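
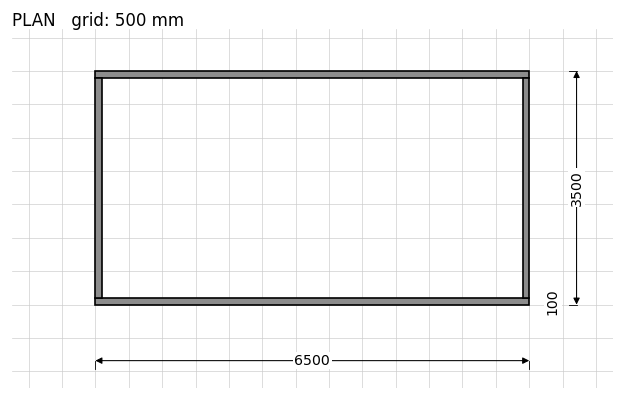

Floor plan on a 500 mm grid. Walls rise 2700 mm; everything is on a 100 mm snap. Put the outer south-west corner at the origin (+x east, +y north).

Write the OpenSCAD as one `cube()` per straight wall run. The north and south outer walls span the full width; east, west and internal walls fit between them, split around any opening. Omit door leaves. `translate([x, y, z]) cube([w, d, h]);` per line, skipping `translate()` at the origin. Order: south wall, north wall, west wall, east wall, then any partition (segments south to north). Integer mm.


cube([6500, 100, 2700]);
translate([0, 3400, 0]) cube([6500, 100, 2700]);
translate([0, 100, 0]) cube([100, 3300, 2700]);
translate([6400, 100, 0]) cube([100, 3300, 2700]);


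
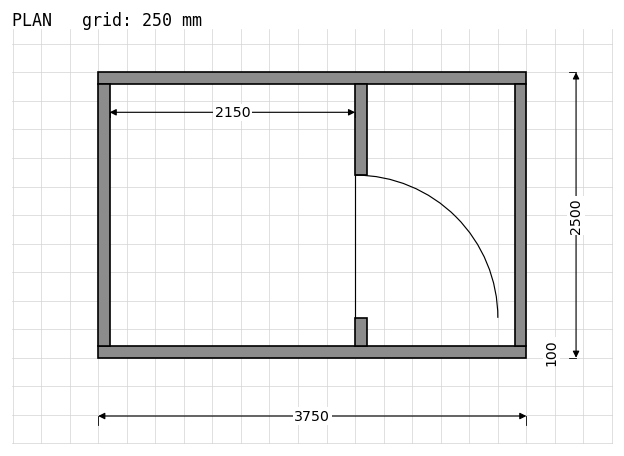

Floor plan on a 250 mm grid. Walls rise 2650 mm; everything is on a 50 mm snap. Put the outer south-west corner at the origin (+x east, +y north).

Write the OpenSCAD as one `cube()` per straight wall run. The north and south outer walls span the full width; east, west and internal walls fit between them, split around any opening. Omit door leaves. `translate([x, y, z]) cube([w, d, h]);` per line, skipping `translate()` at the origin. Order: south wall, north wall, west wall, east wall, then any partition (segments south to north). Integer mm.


cube([3750, 100, 2650]);
translate([0, 2400, 0]) cube([3750, 100, 2650]);
translate([0, 100, 0]) cube([100, 2300, 2650]);
translate([3650, 100, 0]) cube([100, 2300, 2650]);
translate([2250, 100, 0]) cube([100, 250, 2650]);
translate([2250, 1600, 0]) cube([100, 800, 2650]);


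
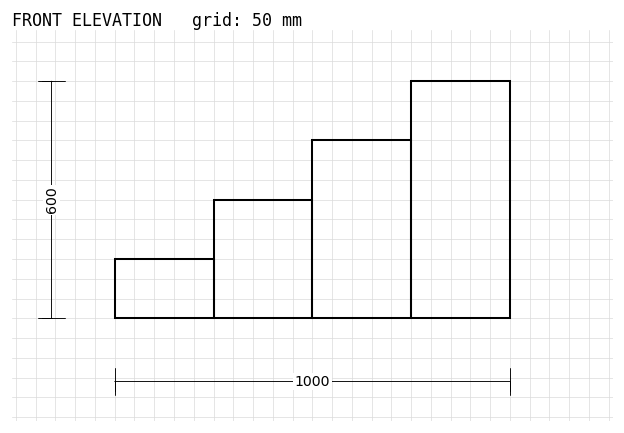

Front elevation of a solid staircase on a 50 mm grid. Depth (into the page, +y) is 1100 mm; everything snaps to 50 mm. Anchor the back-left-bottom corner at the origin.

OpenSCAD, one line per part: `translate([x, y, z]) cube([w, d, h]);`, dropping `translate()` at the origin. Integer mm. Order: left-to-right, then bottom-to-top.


cube([250, 1100, 150]);
translate([250, 0, 0]) cube([250, 1100, 300]);
translate([500, 0, 0]) cube([250, 1100, 450]);
translate([750, 0, 0]) cube([250, 1100, 600]);


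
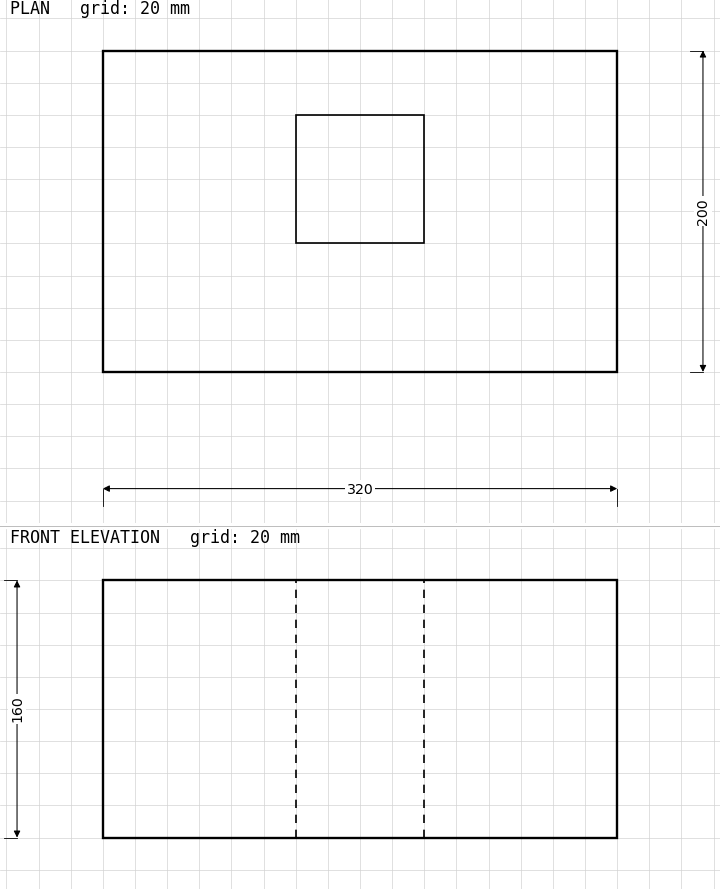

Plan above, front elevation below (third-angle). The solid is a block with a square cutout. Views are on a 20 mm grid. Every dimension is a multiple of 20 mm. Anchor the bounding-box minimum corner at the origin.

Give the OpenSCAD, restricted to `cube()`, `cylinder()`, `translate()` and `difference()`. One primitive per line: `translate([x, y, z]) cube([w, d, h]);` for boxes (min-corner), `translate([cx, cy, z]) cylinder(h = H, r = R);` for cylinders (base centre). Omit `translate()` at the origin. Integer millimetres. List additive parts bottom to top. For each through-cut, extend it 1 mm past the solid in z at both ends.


difference() {
  cube([320, 200, 160]);
  translate([120, 80, -1]) cube([80, 80, 162]);
}


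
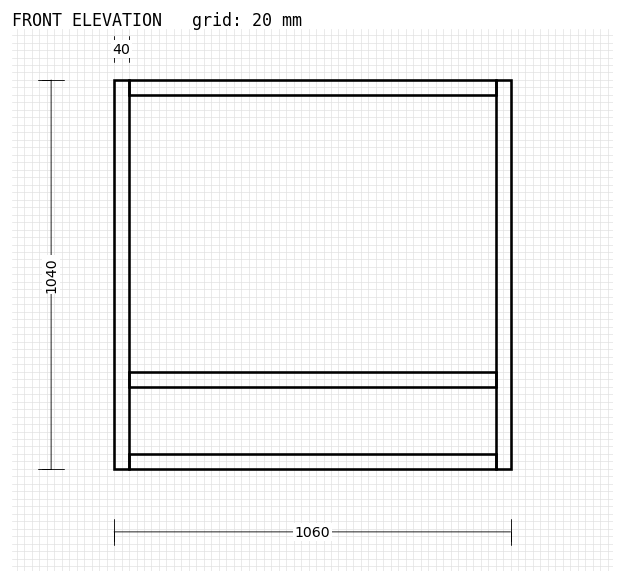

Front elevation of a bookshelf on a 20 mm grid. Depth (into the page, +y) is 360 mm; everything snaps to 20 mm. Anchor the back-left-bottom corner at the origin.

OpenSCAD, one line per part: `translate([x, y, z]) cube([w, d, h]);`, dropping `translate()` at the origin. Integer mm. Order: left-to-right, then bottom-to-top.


cube([40, 360, 1040]);
translate([40, 0, 0]) cube([980, 360, 40]);
translate([40, 0, 220]) cube([980, 360, 40]);
translate([40, 0, 1000]) cube([980, 360, 40]);
translate([1020, 0, 0]) cube([40, 360, 1040]);


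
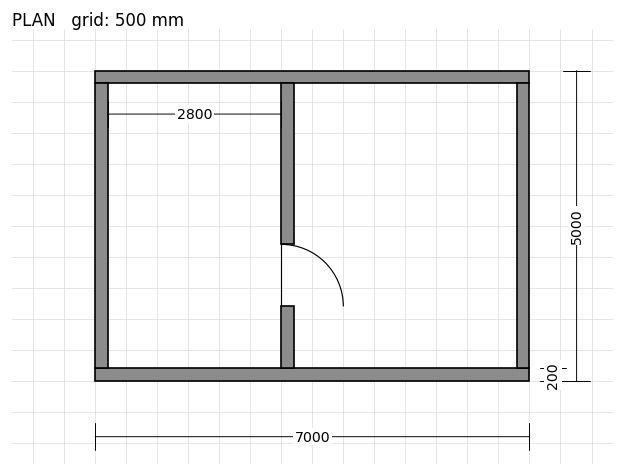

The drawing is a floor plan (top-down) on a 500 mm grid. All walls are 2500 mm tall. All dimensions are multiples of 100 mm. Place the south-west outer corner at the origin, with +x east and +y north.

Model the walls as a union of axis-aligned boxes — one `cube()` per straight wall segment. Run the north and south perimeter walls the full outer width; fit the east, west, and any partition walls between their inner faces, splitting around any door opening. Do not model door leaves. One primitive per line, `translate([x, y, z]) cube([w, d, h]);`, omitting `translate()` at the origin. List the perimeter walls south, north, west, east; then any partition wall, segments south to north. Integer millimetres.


cube([7000, 200, 2500]);
translate([0, 4800, 0]) cube([7000, 200, 2500]);
translate([0, 200, 0]) cube([200, 4600, 2500]);
translate([6800, 200, 0]) cube([200, 4600, 2500]);
translate([3000, 200, 0]) cube([200, 1000, 2500]);
translate([3000, 2200, 0]) cube([200, 2600, 2500]);


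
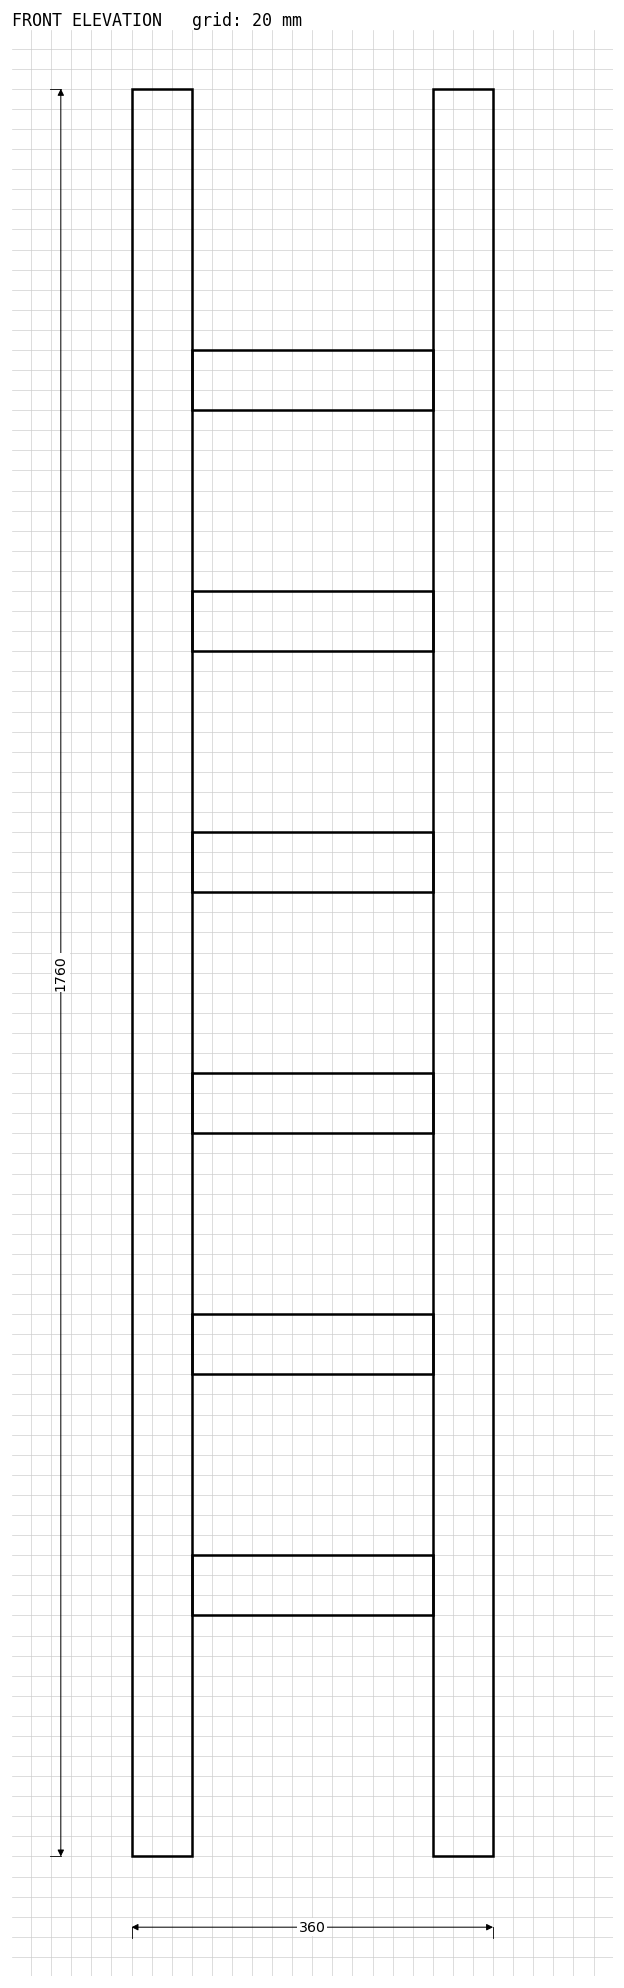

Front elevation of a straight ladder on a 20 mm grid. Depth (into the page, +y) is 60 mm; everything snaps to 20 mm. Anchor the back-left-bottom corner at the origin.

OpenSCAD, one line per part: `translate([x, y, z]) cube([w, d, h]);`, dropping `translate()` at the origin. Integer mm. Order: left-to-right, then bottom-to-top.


cube([60, 60, 1760]);
translate([60, 0, 240]) cube([240, 60, 60]);
translate([60, 0, 480]) cube([240, 60, 60]);
translate([60, 0, 720]) cube([240, 60, 60]);
translate([60, 0, 960]) cube([240, 60, 60]);
translate([60, 0, 1200]) cube([240, 60, 60]);
translate([60, 0, 1440]) cube([240, 60, 60]);
translate([300, 0, 0]) cube([60, 60, 1760]);


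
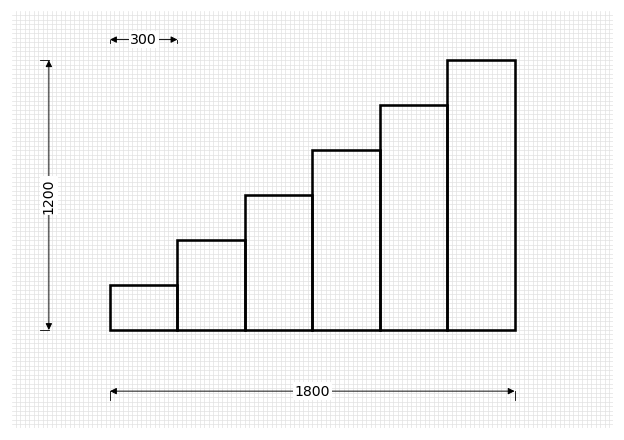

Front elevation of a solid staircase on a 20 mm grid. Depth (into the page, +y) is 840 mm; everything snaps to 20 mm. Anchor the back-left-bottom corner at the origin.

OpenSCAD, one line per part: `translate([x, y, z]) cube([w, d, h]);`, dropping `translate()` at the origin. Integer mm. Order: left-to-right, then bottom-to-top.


cube([300, 840, 200]);
translate([300, 0, 0]) cube([300, 840, 400]);
translate([600, 0, 0]) cube([300, 840, 600]);
translate([900, 0, 0]) cube([300, 840, 800]);
translate([1200, 0, 0]) cube([300, 840, 1000]);
translate([1500, 0, 0]) cube([300, 840, 1200]);


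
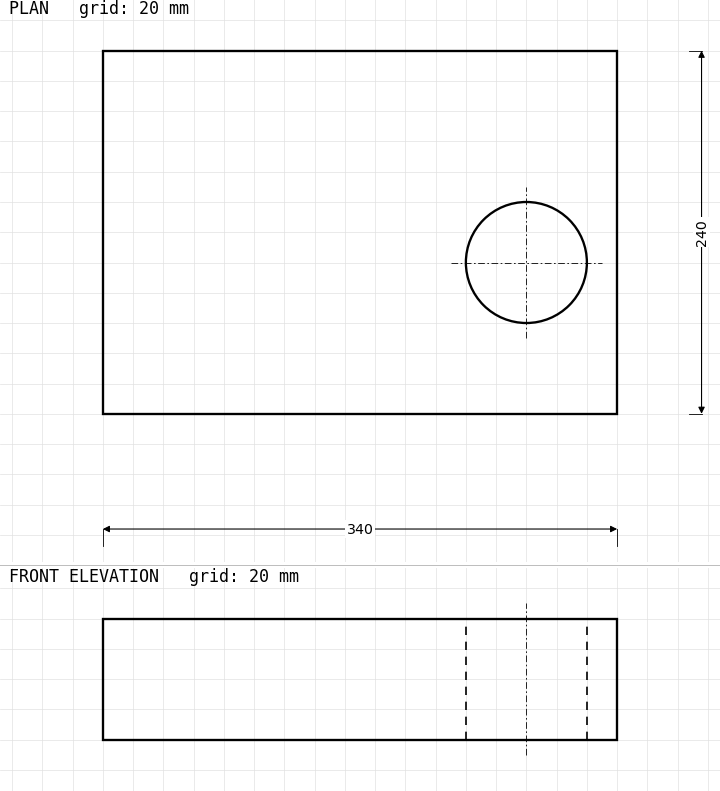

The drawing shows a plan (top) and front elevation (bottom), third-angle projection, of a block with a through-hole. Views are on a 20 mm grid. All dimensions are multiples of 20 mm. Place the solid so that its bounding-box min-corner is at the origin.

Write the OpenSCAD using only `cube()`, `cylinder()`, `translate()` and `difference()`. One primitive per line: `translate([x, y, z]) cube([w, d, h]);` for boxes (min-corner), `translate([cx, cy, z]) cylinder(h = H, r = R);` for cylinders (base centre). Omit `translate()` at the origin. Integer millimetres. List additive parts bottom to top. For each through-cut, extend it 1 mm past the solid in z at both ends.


difference() {
  cube([340, 240, 80]);
  translate([280, 100, -1]) cylinder(h = 82, r = 40);
}


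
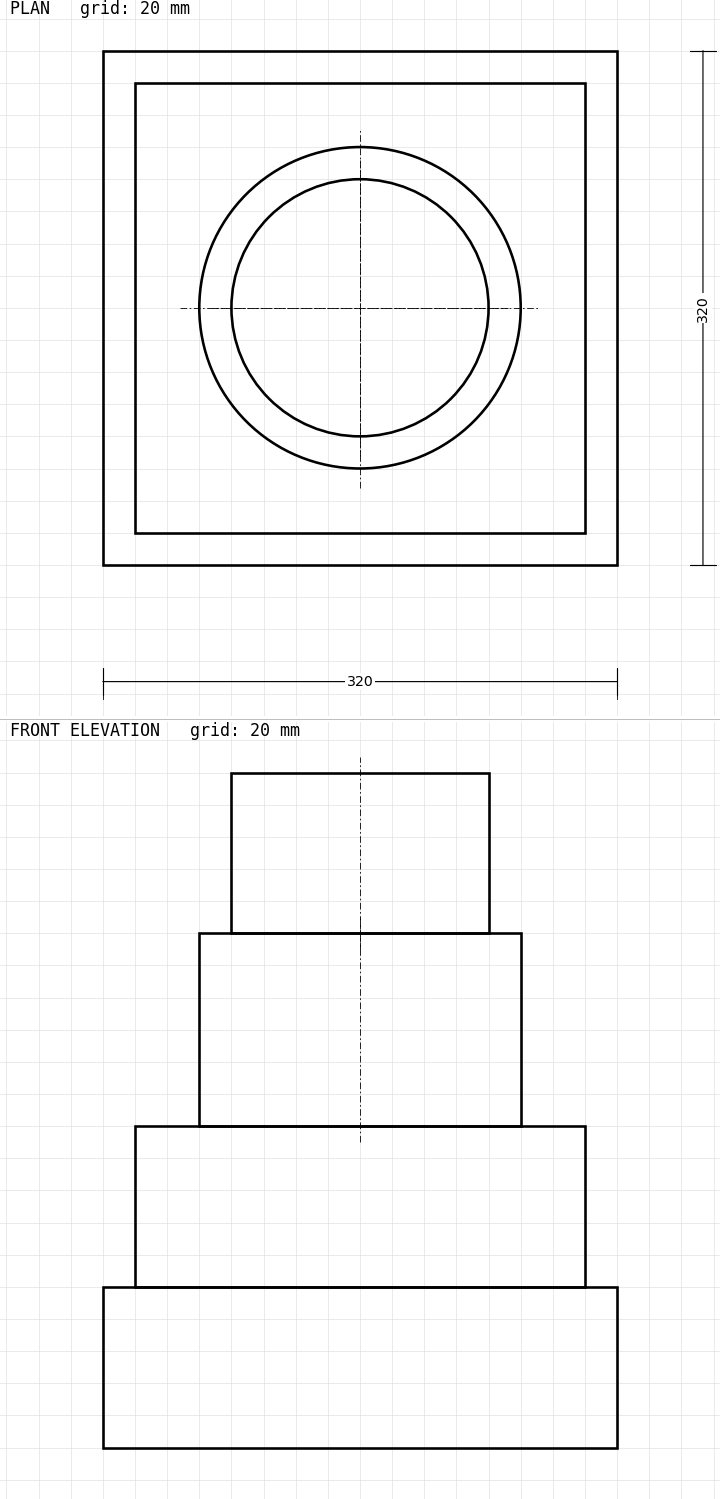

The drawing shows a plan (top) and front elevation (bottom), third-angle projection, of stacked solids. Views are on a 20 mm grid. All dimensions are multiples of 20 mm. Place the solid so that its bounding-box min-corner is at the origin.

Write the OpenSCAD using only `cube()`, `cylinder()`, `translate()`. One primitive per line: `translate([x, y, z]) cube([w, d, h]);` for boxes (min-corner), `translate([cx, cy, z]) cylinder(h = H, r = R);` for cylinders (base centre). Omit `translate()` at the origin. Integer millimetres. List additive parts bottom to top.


cube([320, 320, 100]);
translate([20, 20, 100]) cube([280, 280, 100]);
translate([160, 160, 200]) cylinder(h = 120, r = 100);
translate([160, 160, 320]) cylinder(h = 100, r = 80);


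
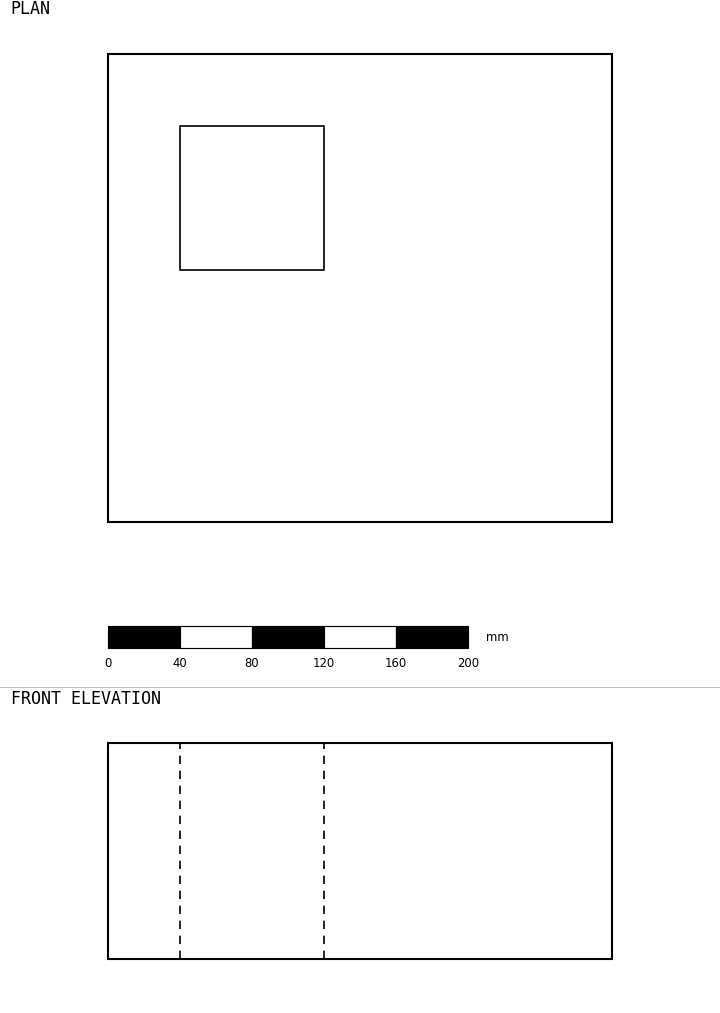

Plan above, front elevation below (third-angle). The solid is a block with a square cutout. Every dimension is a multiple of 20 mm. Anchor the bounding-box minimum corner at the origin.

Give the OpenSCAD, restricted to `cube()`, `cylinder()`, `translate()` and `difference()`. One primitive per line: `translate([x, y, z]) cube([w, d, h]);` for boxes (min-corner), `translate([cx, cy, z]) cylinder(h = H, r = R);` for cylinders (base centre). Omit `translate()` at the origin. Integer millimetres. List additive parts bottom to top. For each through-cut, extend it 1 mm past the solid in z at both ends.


difference() {
  cube([280, 260, 120]);
  translate([40, 140, -1]) cube([80, 80, 122]);
}


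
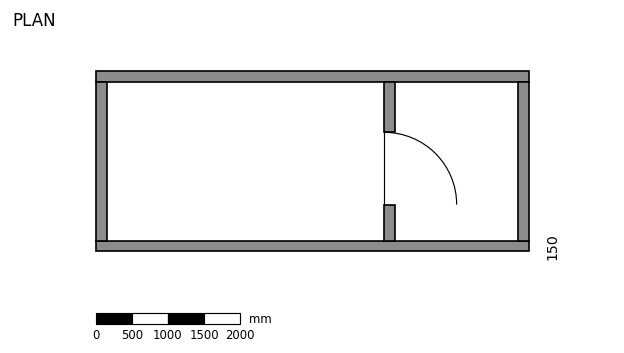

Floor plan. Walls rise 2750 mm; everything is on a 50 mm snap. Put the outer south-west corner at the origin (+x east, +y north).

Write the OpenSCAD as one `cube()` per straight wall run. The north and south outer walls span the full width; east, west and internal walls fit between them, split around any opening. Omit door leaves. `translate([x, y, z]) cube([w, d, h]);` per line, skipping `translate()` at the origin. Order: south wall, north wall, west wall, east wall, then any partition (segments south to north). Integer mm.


cube([6000, 150, 2750]);
translate([0, 2350, 0]) cube([6000, 150, 2750]);
translate([0, 150, 0]) cube([150, 2200, 2750]);
translate([5850, 150, 0]) cube([150, 2200, 2750]);
translate([4000, 150, 0]) cube([150, 500, 2750]);
translate([4000, 1650, 0]) cube([150, 700, 2750]);


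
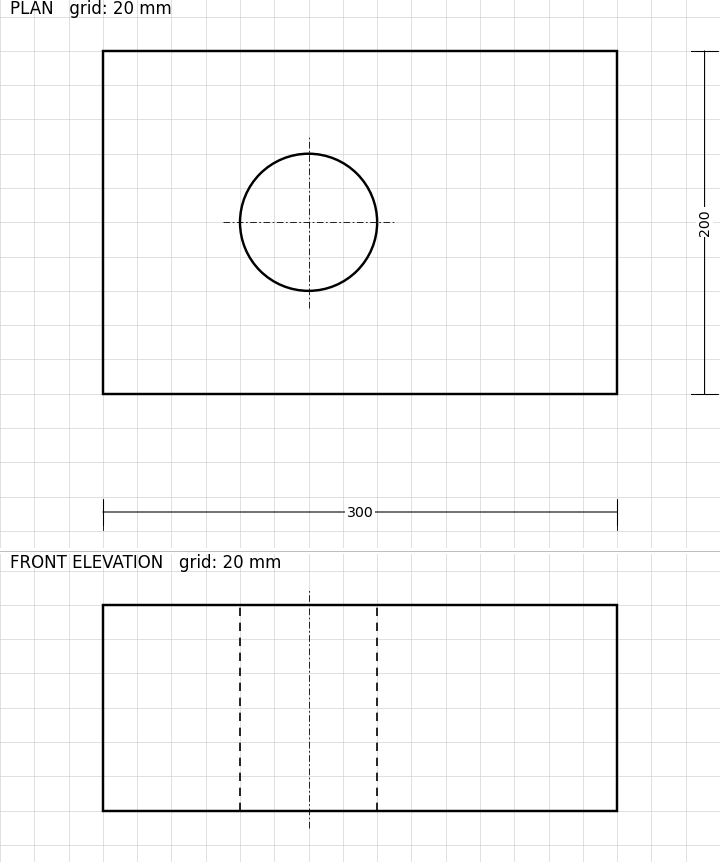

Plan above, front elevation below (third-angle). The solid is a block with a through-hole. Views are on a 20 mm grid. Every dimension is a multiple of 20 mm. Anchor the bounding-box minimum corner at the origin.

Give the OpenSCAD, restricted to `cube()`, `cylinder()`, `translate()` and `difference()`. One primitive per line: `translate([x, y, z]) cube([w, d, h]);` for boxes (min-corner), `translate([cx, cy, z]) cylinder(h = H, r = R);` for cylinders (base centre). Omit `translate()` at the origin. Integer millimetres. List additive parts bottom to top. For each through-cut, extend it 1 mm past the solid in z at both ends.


difference() {
  cube([300, 200, 120]);
  translate([120, 100, -1]) cylinder(h = 122, r = 40);
}


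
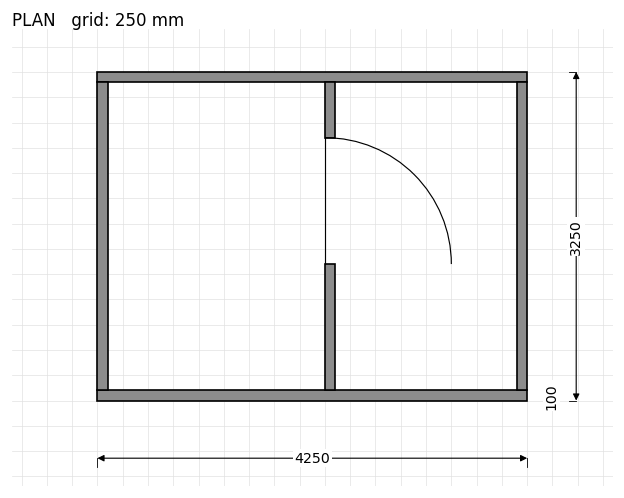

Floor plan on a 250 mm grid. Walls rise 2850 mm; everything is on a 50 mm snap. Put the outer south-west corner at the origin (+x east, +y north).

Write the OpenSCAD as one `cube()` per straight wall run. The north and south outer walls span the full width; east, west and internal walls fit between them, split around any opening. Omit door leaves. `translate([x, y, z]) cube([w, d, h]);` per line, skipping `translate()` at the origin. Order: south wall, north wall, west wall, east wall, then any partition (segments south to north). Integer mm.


cube([4250, 100, 2850]);
translate([0, 3150, 0]) cube([4250, 100, 2850]);
translate([0, 100, 0]) cube([100, 3050, 2850]);
translate([4150, 100, 0]) cube([100, 3050, 2850]);
translate([2250, 100, 0]) cube([100, 1250, 2850]);
translate([2250, 2600, 0]) cube([100, 550, 2850]);


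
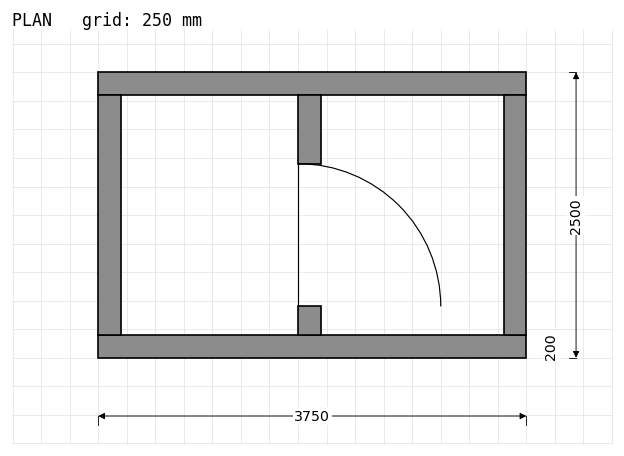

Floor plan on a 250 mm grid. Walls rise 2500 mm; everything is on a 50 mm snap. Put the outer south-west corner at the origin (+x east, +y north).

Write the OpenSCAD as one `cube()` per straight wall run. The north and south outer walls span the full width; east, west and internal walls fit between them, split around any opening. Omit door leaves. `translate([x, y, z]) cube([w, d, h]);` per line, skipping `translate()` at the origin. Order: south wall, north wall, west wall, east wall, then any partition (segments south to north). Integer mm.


cube([3750, 200, 2500]);
translate([0, 2300, 0]) cube([3750, 200, 2500]);
translate([0, 200, 0]) cube([200, 2100, 2500]);
translate([3550, 200, 0]) cube([200, 2100, 2500]);
translate([1750, 200, 0]) cube([200, 250, 2500]);
translate([1750, 1700, 0]) cube([200, 600, 2500]);


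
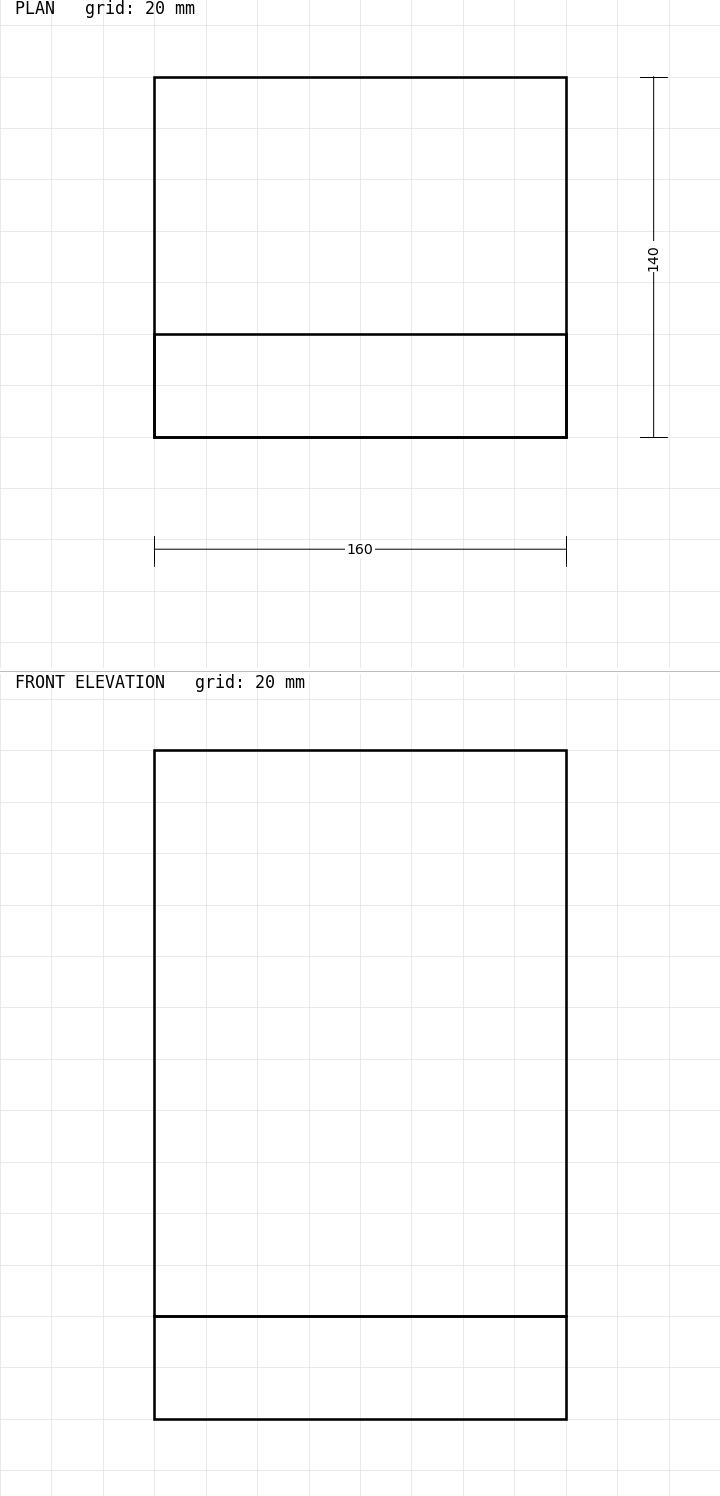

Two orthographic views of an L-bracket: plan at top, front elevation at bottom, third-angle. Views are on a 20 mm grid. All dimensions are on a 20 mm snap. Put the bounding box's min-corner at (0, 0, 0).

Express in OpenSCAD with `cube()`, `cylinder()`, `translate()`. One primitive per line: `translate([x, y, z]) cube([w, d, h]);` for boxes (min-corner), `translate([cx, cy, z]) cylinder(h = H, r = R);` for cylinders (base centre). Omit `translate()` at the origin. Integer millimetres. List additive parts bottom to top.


cube([160, 140, 40]);
translate([0, 0, 40]) cube([160, 40, 220]);


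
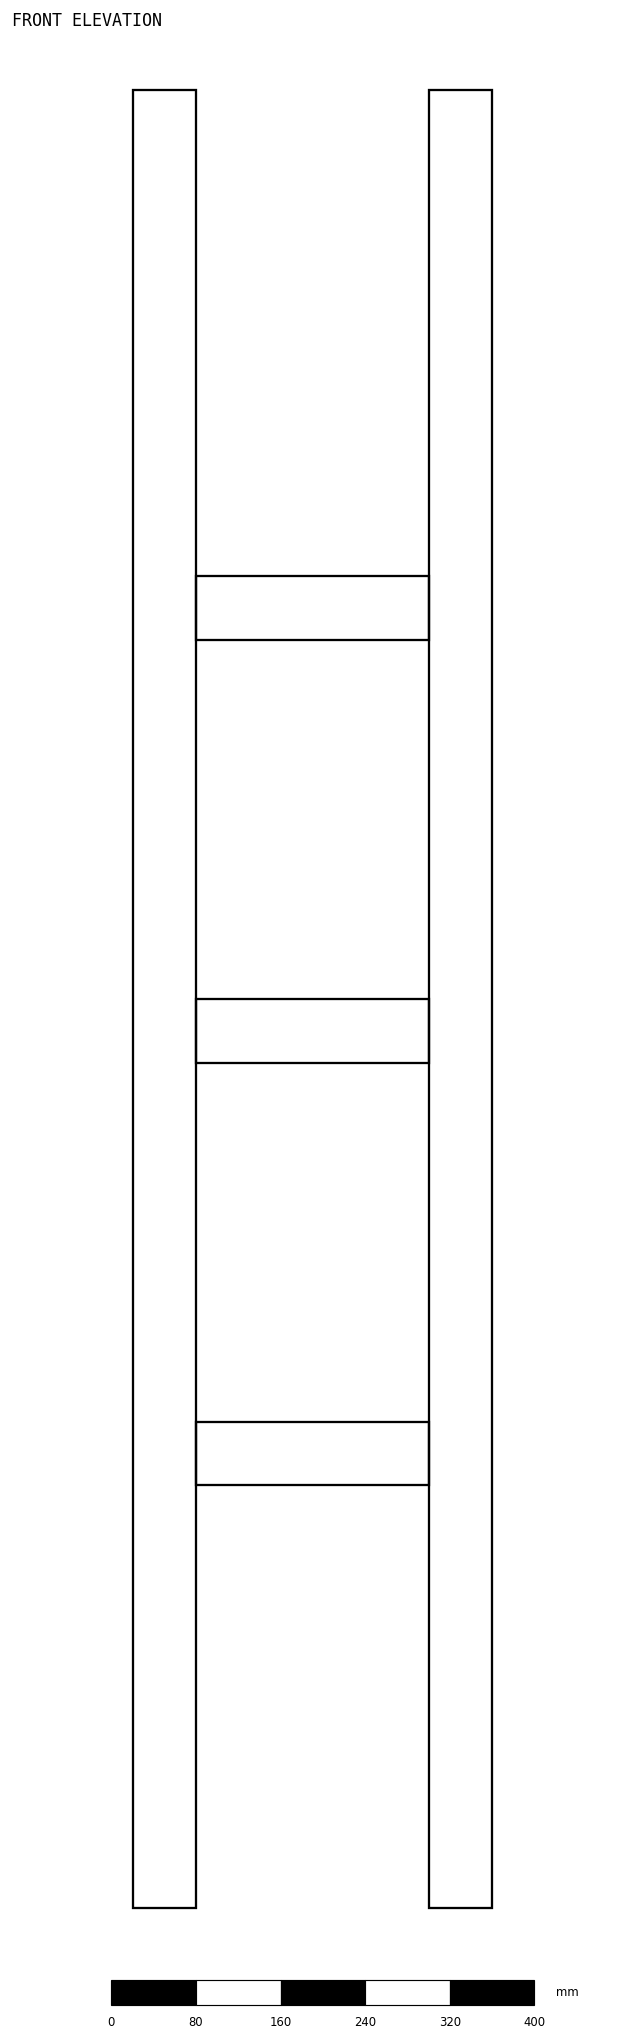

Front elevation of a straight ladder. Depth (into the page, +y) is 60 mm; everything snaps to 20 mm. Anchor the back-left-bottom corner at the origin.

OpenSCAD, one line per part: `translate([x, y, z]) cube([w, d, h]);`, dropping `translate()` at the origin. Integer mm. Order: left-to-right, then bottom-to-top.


cube([60, 60, 1720]);
translate([60, 0, 400]) cube([220, 60, 60]);
translate([60, 0, 800]) cube([220, 60, 60]);
translate([60, 0, 1200]) cube([220, 60, 60]);
translate([280, 0, 0]) cube([60, 60, 1720]);


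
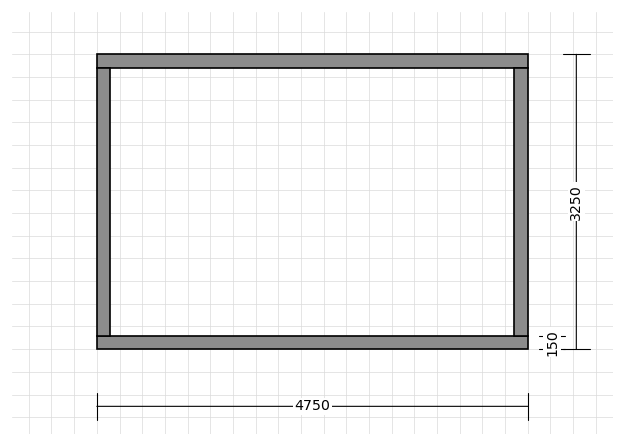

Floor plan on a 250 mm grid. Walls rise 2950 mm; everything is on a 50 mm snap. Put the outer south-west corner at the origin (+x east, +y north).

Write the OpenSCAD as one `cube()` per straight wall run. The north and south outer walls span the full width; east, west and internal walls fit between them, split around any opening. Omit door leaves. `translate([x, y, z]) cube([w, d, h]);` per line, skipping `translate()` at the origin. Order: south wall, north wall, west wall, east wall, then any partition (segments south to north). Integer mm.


cube([4750, 150, 2950]);
translate([0, 3100, 0]) cube([4750, 150, 2950]);
translate([0, 150, 0]) cube([150, 2950, 2950]);
translate([4600, 150, 0]) cube([150, 2950, 2950]);


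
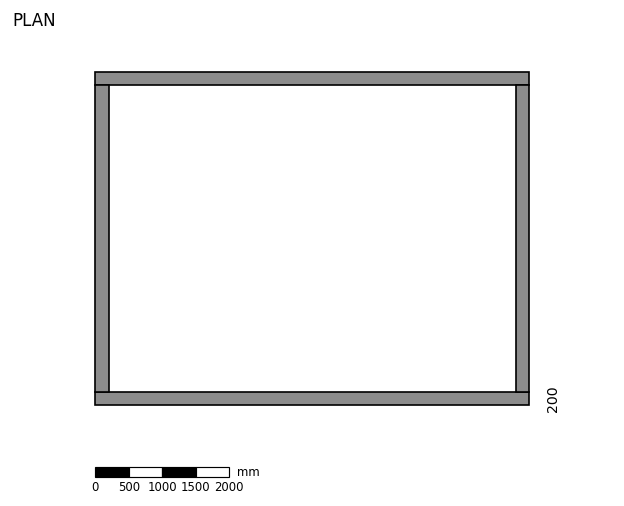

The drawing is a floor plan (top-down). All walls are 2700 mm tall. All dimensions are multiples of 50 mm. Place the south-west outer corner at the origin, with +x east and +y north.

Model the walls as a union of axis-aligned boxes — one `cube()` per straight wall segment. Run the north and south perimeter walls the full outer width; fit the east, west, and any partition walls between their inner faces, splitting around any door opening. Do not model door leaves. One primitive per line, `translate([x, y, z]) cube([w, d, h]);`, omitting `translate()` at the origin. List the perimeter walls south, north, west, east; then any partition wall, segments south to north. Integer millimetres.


cube([6500, 200, 2700]);
translate([0, 4800, 0]) cube([6500, 200, 2700]);
translate([0, 200, 0]) cube([200, 4600, 2700]);
translate([6300, 200, 0]) cube([200, 4600, 2700]);


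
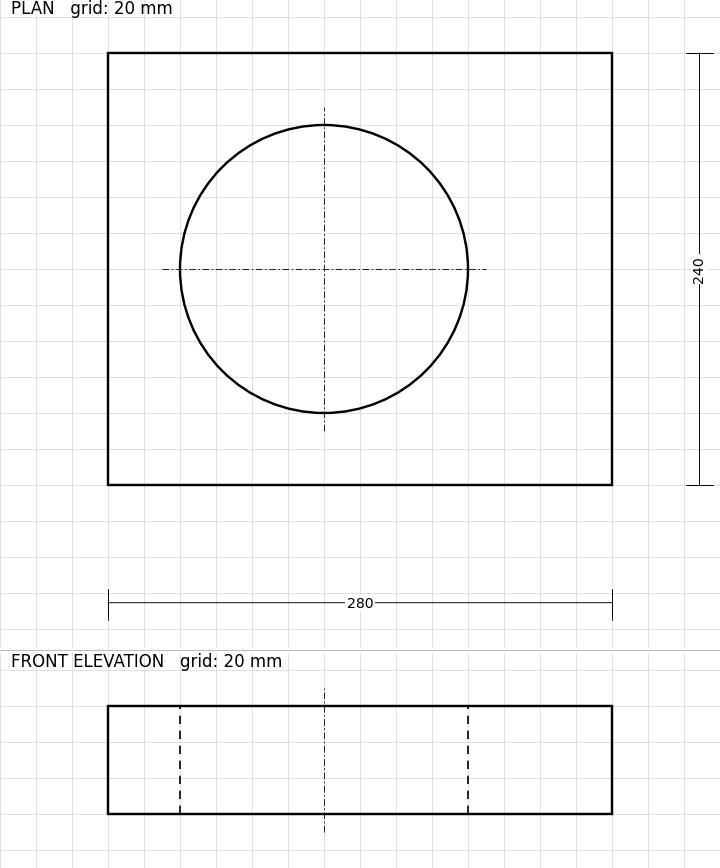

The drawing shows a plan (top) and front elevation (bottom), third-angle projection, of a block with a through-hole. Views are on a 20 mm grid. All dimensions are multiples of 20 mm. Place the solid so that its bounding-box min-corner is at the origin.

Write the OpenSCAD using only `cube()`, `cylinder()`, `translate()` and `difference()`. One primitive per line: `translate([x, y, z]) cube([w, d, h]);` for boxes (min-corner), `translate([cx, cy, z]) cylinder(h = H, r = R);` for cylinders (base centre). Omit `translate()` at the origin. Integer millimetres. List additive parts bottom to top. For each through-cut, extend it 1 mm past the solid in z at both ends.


difference() {
  cube([280, 240, 60]);
  translate([120, 120, -1]) cylinder(h = 62, r = 80);
}


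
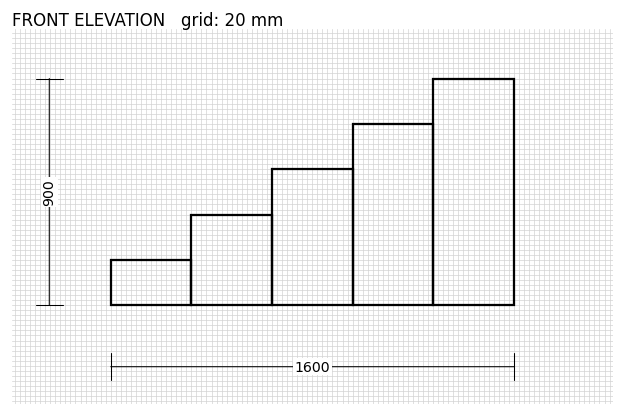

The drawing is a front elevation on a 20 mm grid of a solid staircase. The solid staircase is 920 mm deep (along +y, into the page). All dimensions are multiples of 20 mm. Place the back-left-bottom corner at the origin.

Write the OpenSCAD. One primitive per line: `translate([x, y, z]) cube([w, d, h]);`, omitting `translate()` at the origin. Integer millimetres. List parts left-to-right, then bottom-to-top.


cube([320, 920, 180]);
translate([320, 0, 0]) cube([320, 920, 360]);
translate([640, 0, 0]) cube([320, 920, 540]);
translate([960, 0, 0]) cube([320, 920, 720]);
translate([1280, 0, 0]) cube([320, 920, 900]);


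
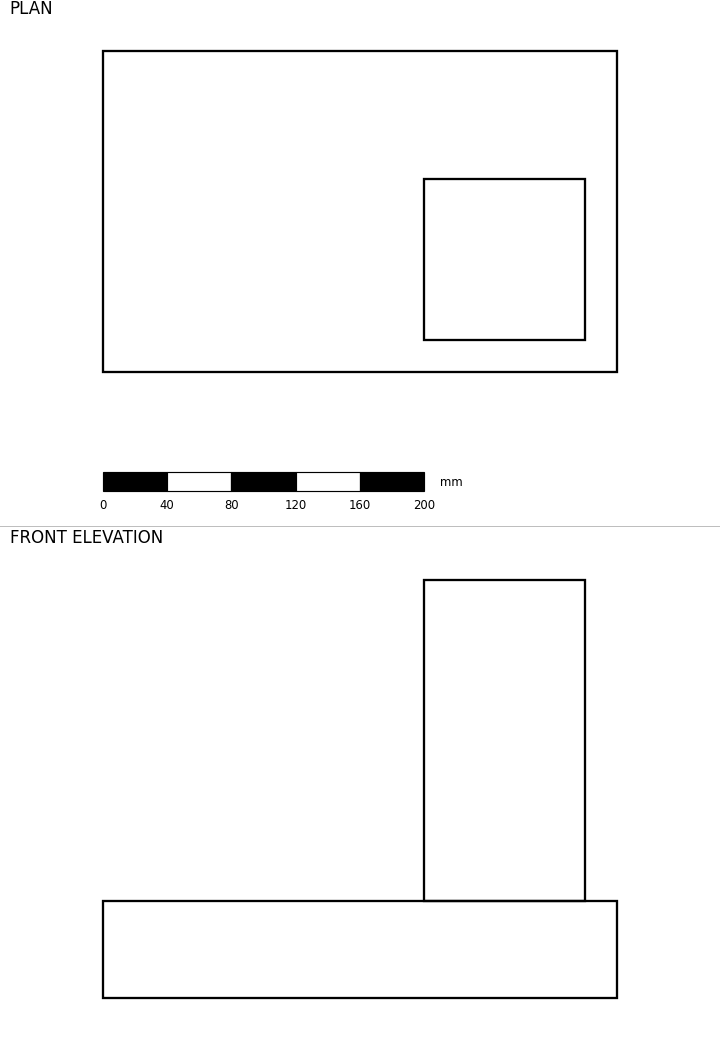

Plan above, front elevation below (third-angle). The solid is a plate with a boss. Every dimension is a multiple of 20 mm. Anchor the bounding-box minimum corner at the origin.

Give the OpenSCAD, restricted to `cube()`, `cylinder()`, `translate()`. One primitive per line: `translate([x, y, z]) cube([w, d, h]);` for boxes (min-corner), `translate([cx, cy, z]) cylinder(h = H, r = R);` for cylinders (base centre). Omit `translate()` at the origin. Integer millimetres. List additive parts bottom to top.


cube([320, 200, 60]);
translate([200, 20, 60]) cube([100, 100, 200]);


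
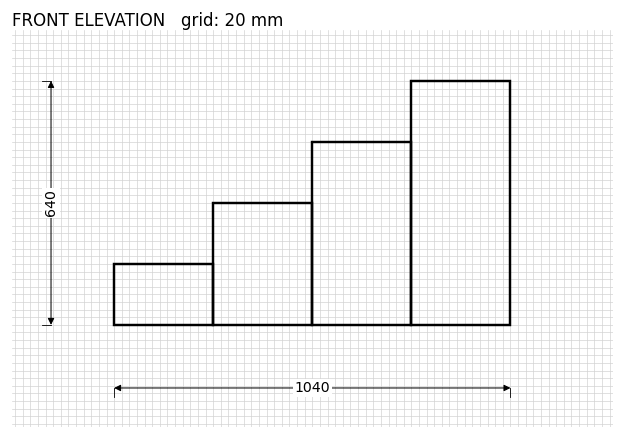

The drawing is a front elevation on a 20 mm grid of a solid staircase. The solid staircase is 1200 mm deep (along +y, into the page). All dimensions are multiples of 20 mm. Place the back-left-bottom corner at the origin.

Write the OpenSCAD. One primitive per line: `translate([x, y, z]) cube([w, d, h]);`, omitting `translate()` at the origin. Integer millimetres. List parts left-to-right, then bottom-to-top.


cube([260, 1200, 160]);
translate([260, 0, 0]) cube([260, 1200, 320]);
translate([520, 0, 0]) cube([260, 1200, 480]);
translate([780, 0, 0]) cube([260, 1200, 640]);


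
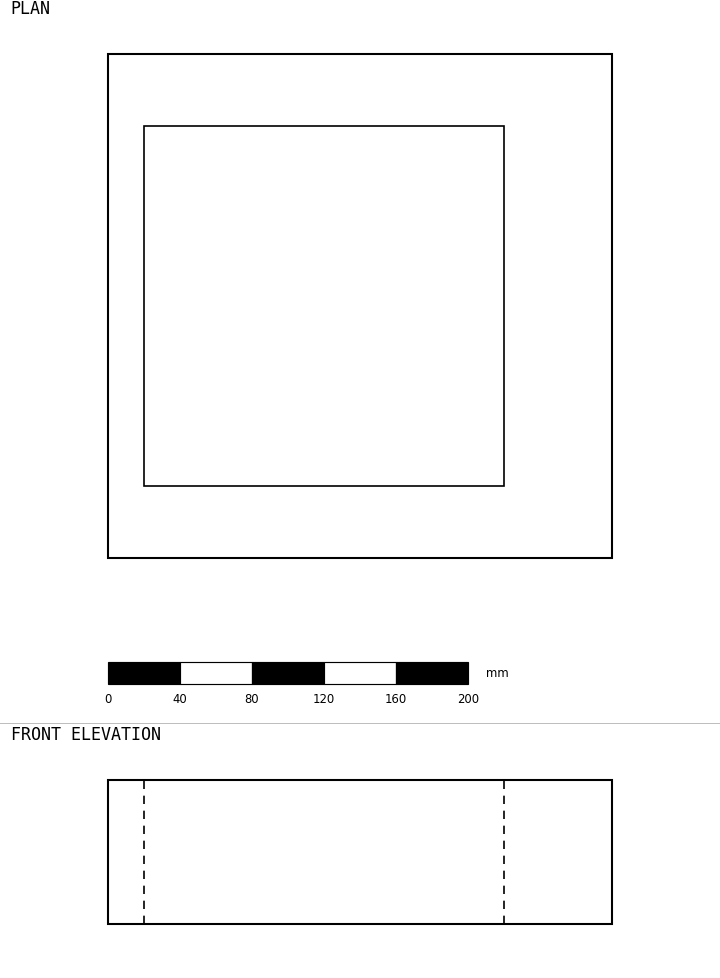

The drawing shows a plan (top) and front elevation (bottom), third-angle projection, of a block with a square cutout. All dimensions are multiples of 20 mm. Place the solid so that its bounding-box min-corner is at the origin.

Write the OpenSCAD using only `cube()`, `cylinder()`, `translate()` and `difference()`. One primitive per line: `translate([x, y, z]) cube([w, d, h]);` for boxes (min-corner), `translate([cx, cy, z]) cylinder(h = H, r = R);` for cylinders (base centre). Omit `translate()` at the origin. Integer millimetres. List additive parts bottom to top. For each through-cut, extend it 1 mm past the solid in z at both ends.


difference() {
  cube([280, 280, 80]);
  translate([20, 40, -1]) cube([200, 200, 82]);
}


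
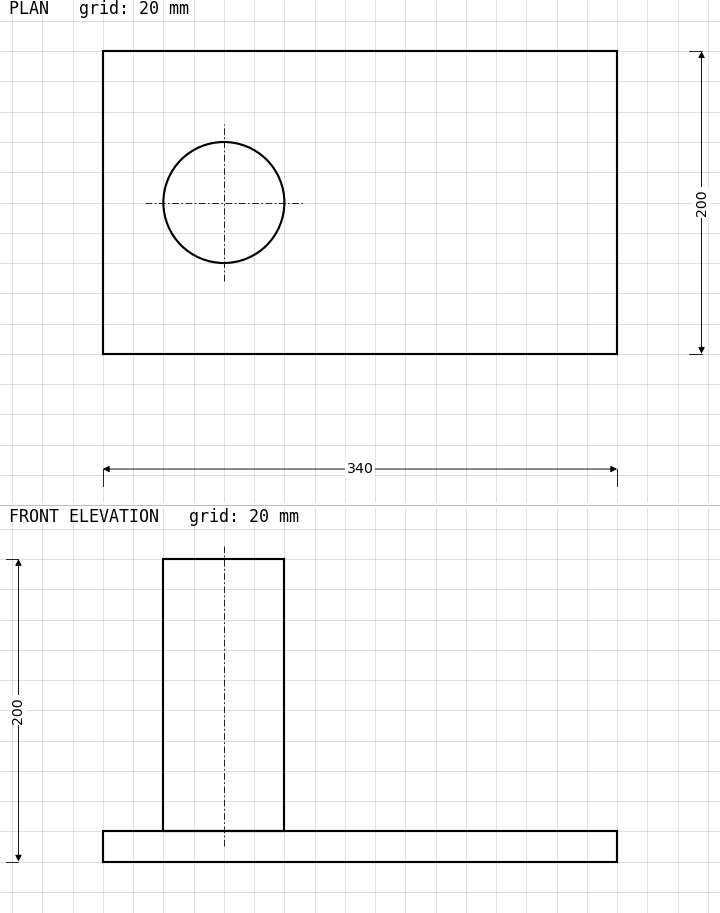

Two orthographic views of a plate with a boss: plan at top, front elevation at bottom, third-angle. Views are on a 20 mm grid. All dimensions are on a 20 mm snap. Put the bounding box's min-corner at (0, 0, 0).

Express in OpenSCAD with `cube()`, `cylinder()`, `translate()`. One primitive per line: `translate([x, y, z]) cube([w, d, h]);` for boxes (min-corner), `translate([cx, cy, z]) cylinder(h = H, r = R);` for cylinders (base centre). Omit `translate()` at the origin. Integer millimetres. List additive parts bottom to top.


cube([340, 200, 20]);
translate([80, 100, 20]) cylinder(h = 180, r = 40);


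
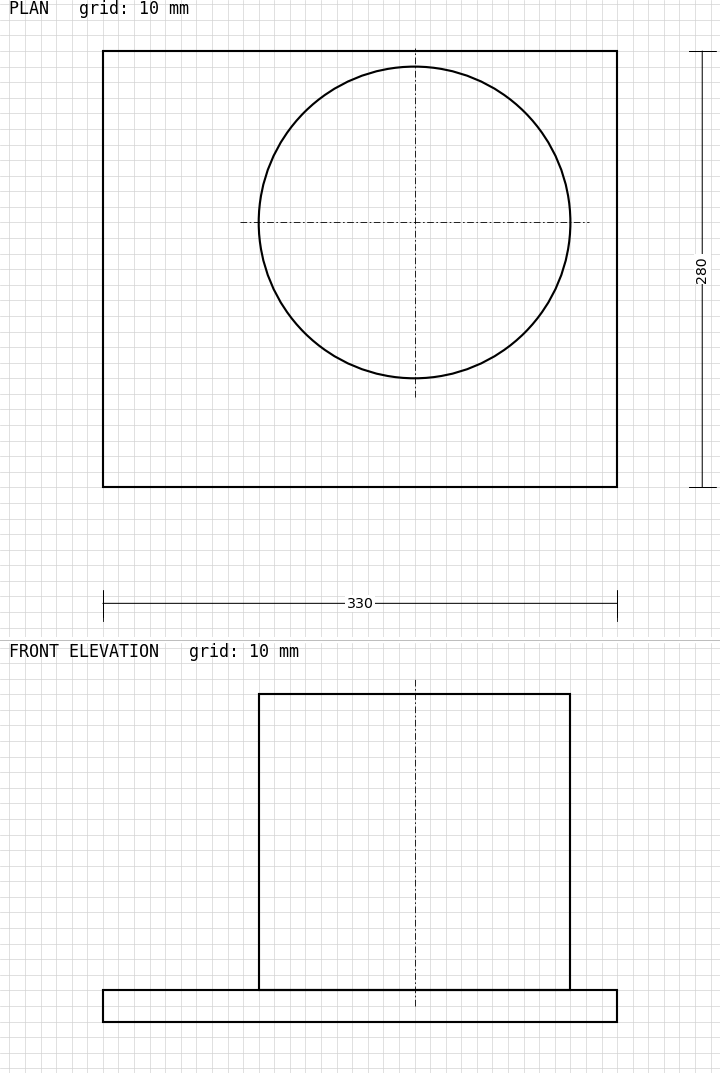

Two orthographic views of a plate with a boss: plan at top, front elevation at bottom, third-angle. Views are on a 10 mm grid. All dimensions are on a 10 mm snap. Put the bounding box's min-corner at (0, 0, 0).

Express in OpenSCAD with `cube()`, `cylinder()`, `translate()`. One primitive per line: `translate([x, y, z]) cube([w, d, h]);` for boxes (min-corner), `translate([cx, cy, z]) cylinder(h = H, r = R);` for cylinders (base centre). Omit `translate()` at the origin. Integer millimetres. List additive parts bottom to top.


cube([330, 280, 20]);
translate([200, 170, 20]) cylinder(h = 190, r = 100);


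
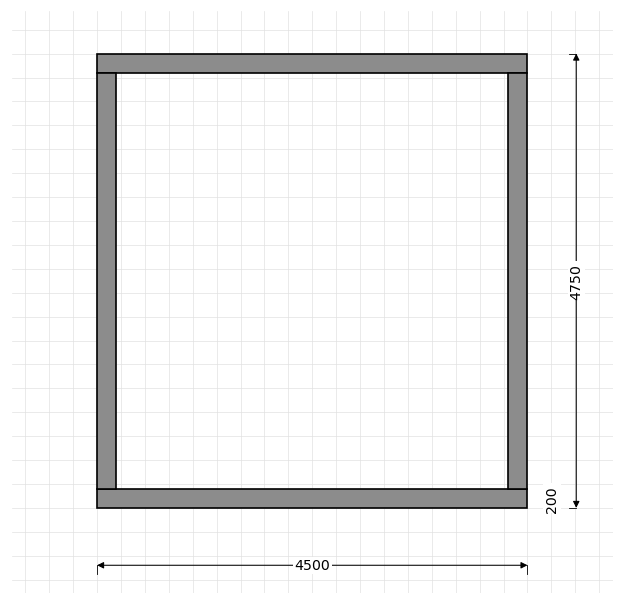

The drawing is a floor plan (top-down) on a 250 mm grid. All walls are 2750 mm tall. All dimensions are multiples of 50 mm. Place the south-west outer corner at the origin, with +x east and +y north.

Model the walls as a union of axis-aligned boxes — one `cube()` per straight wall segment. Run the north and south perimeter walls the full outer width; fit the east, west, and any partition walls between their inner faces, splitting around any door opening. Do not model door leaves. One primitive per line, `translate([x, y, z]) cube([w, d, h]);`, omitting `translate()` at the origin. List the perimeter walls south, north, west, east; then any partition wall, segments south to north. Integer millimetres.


cube([4500, 200, 2750]);
translate([0, 4550, 0]) cube([4500, 200, 2750]);
translate([0, 200, 0]) cube([200, 4350, 2750]);
translate([4300, 200, 0]) cube([200, 4350, 2750]);


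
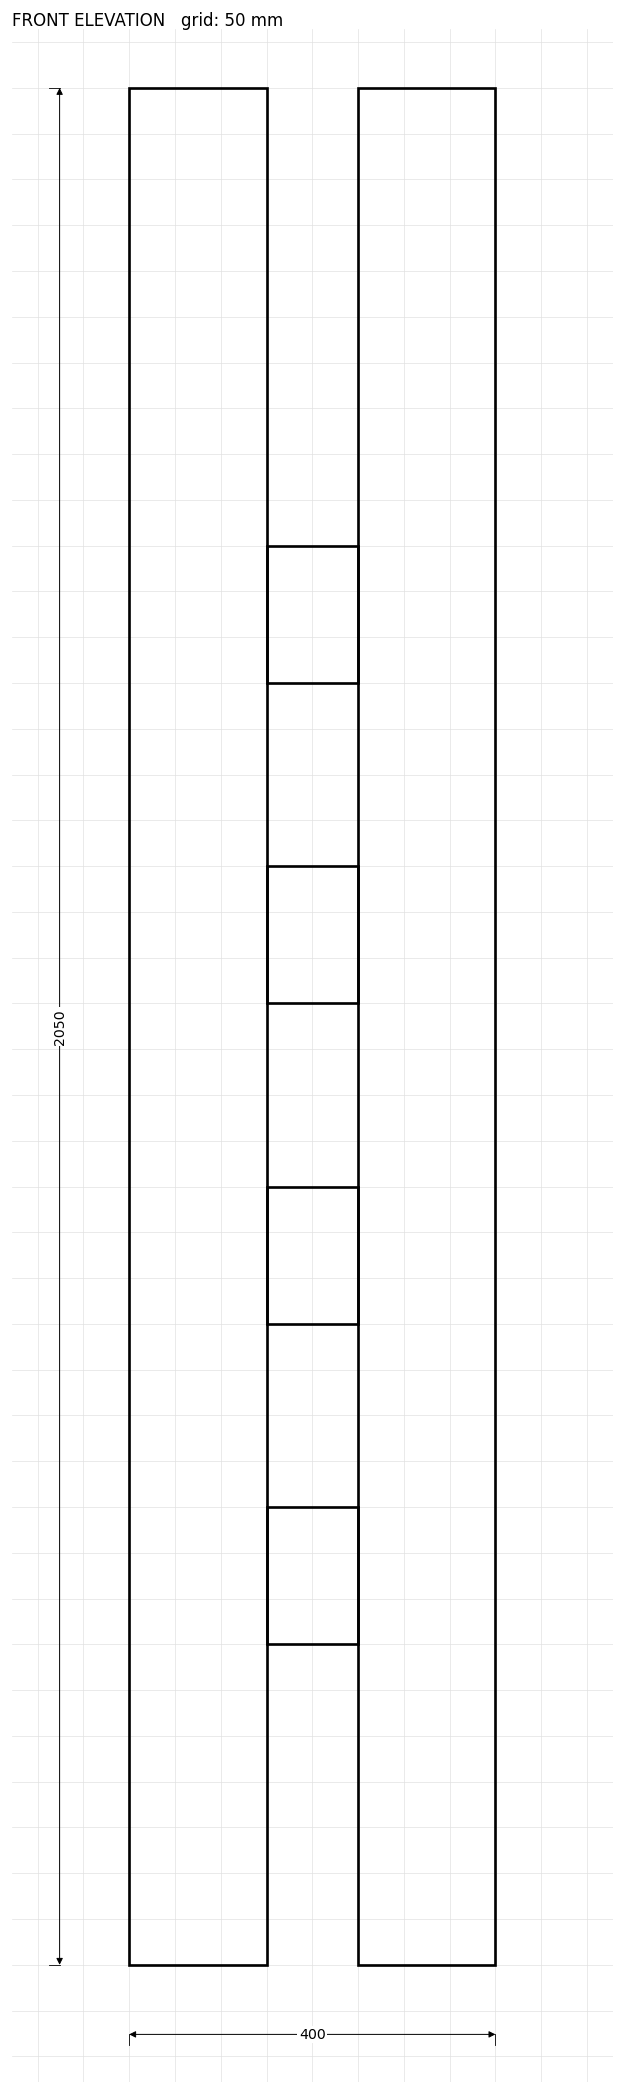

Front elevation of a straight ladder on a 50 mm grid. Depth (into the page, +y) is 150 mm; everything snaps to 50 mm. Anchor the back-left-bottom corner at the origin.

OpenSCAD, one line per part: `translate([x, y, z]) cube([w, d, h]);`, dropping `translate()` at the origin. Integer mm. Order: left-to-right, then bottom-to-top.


cube([150, 150, 2050]);
translate([150, 0, 350]) cube([100, 150, 150]);
translate([150, 0, 700]) cube([100, 150, 150]);
translate([150, 0, 1050]) cube([100, 150, 150]);
translate([150, 0, 1400]) cube([100, 150, 150]);
translate([250, 0, 0]) cube([150, 150, 2050]);


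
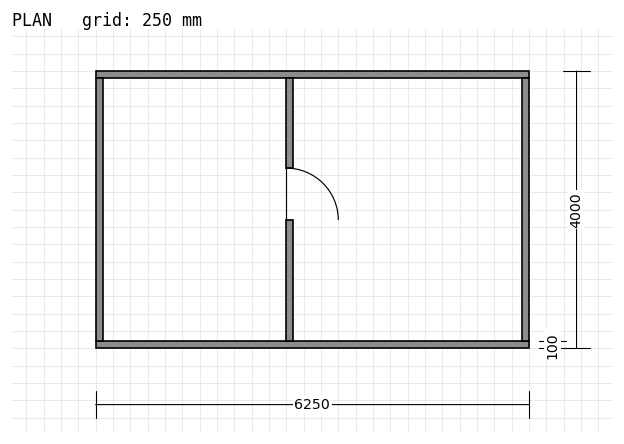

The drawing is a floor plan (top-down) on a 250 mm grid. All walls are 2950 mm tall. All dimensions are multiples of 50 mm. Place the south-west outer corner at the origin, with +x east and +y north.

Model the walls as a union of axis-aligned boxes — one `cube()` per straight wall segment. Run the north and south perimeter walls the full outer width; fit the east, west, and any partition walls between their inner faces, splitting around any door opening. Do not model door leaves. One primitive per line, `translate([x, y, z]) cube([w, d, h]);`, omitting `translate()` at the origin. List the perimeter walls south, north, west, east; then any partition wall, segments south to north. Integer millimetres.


cube([6250, 100, 2950]);
translate([0, 3900, 0]) cube([6250, 100, 2950]);
translate([0, 100, 0]) cube([100, 3800, 2950]);
translate([6150, 100, 0]) cube([100, 3800, 2950]);
translate([2750, 100, 0]) cube([100, 1750, 2950]);
translate([2750, 2600, 0]) cube([100, 1300, 2950]);


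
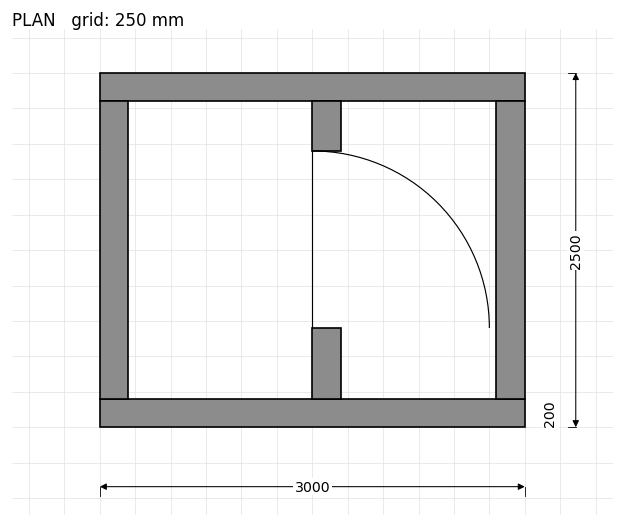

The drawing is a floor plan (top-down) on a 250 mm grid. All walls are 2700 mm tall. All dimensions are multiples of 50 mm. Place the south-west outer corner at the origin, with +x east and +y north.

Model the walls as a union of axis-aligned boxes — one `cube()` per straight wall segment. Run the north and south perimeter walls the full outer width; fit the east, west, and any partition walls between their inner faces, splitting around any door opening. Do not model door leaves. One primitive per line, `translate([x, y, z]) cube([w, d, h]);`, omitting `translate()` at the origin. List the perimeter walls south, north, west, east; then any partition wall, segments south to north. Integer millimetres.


cube([3000, 200, 2700]);
translate([0, 2300, 0]) cube([3000, 200, 2700]);
translate([0, 200, 0]) cube([200, 2100, 2700]);
translate([2800, 200, 0]) cube([200, 2100, 2700]);
translate([1500, 200, 0]) cube([200, 500, 2700]);
translate([1500, 1950, 0]) cube([200, 350, 2700]);


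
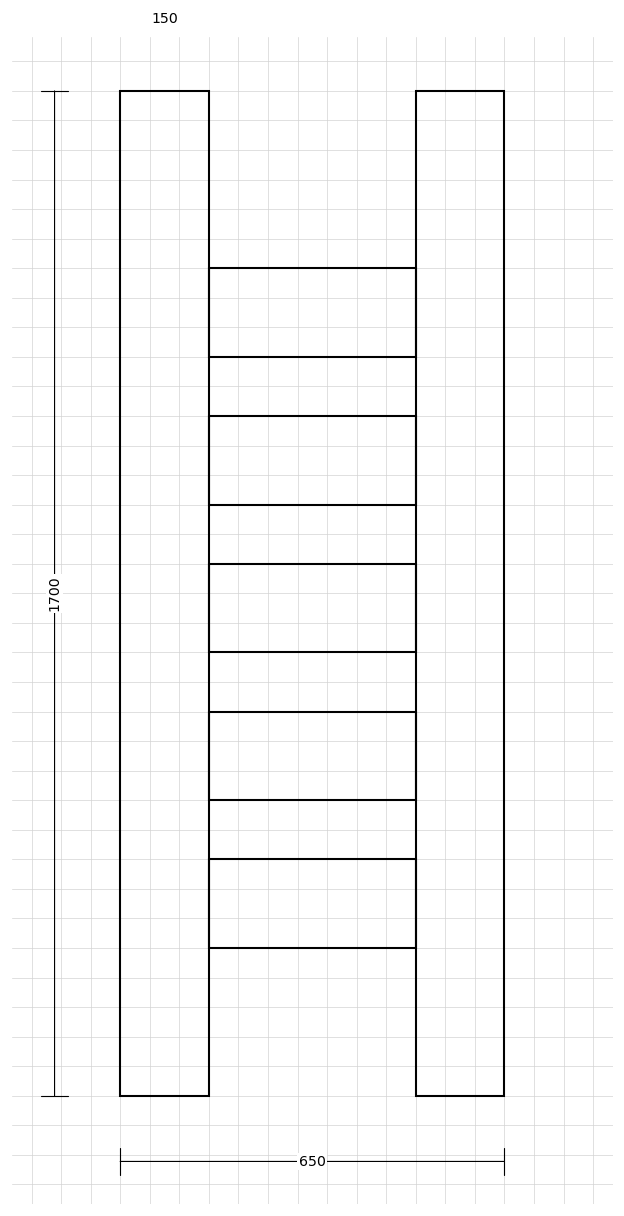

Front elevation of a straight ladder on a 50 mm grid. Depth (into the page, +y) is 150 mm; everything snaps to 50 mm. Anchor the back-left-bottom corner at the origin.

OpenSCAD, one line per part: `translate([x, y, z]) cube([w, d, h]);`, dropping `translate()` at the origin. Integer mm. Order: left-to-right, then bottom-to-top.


cube([150, 150, 1700]);
translate([150, 0, 250]) cube([350, 150, 150]);
translate([150, 0, 500]) cube([350, 150, 150]);
translate([150, 0, 750]) cube([350, 150, 150]);
translate([150, 0, 1000]) cube([350, 150, 150]);
translate([150, 0, 1250]) cube([350, 150, 150]);
translate([500, 0, 0]) cube([150, 150, 1700]);


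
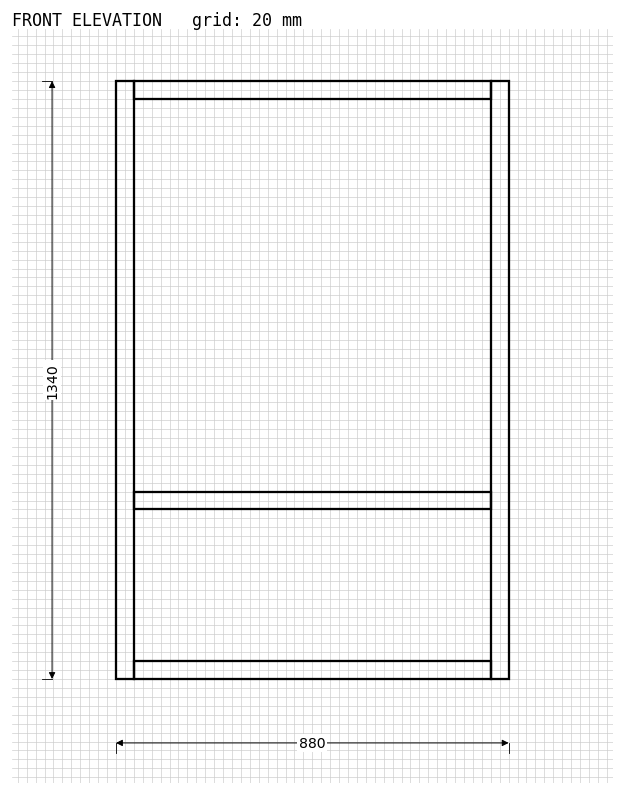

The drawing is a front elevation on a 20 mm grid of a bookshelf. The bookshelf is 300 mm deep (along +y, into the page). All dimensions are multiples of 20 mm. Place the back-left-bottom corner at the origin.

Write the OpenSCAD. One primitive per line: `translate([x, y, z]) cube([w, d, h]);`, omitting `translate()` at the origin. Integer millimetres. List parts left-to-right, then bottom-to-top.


cube([40, 300, 1340]);
translate([40, 0, 0]) cube([800, 300, 40]);
translate([40, 0, 380]) cube([800, 300, 40]);
translate([40, 0, 1300]) cube([800, 300, 40]);
translate([840, 0, 0]) cube([40, 300, 1340]);


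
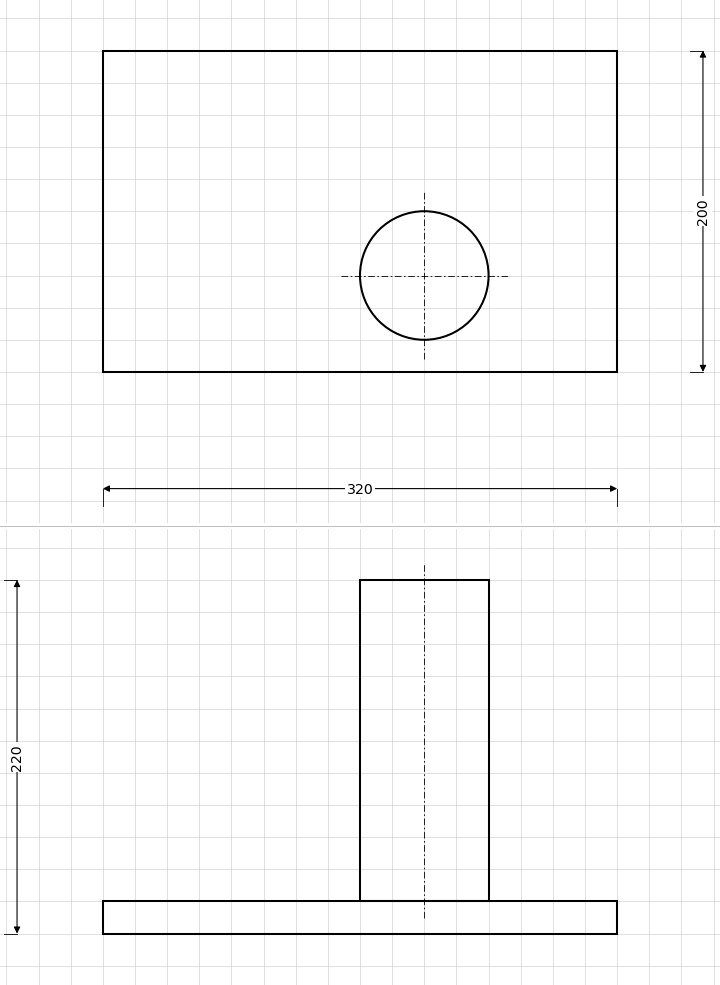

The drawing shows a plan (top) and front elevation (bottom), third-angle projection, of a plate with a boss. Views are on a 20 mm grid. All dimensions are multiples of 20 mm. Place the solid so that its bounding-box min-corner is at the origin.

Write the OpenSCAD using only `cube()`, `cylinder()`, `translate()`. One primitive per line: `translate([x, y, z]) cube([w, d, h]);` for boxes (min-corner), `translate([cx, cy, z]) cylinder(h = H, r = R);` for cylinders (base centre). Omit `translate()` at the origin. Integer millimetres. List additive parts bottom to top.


cube([320, 200, 20]);
translate([200, 60, 20]) cylinder(h = 200, r = 40);


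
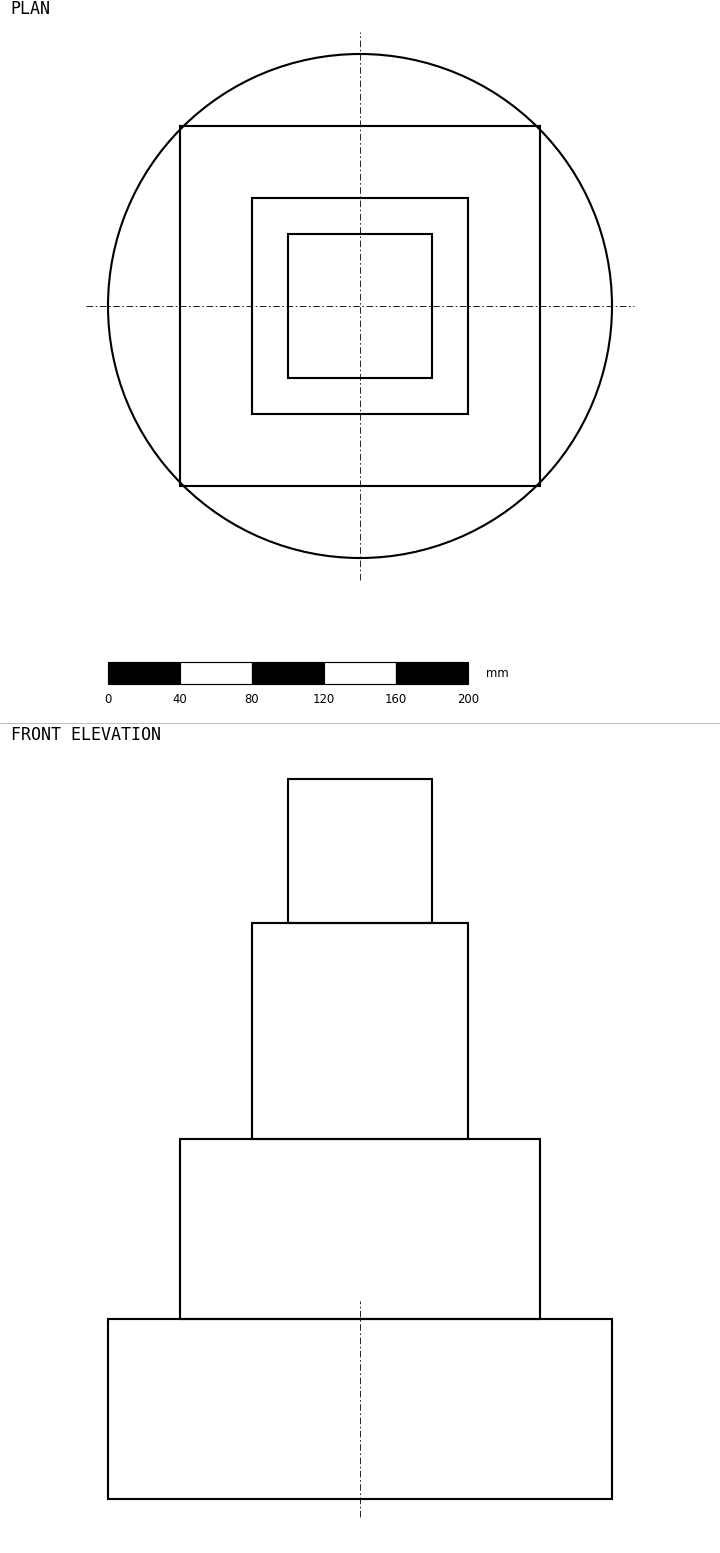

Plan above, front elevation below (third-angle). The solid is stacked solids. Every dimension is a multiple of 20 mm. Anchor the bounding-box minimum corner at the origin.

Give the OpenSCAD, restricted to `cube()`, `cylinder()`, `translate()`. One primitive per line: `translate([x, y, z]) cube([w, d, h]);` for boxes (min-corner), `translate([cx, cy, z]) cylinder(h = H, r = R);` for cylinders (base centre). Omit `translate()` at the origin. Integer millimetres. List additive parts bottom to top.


translate([140, 140, 0]) cylinder(h = 100, r = 140);
translate([40, 40, 100]) cube([200, 200, 100]);
translate([80, 80, 200]) cube([120, 120, 120]);
translate([100, 100, 320]) cube([80, 80, 80]);


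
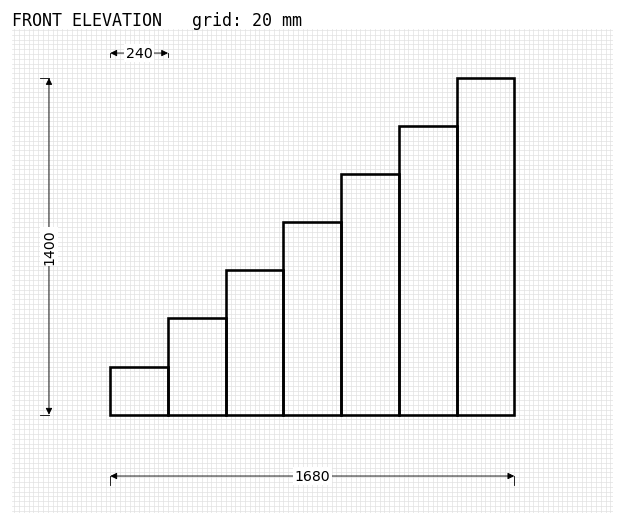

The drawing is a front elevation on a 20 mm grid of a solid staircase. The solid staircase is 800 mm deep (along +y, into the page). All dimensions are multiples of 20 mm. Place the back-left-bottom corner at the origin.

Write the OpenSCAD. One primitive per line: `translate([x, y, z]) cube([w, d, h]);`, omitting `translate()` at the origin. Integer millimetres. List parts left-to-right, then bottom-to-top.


cube([240, 800, 200]);
translate([240, 0, 0]) cube([240, 800, 400]);
translate([480, 0, 0]) cube([240, 800, 600]);
translate([720, 0, 0]) cube([240, 800, 800]);
translate([960, 0, 0]) cube([240, 800, 1000]);
translate([1200, 0, 0]) cube([240, 800, 1200]);
translate([1440, 0, 0]) cube([240, 800, 1400]);


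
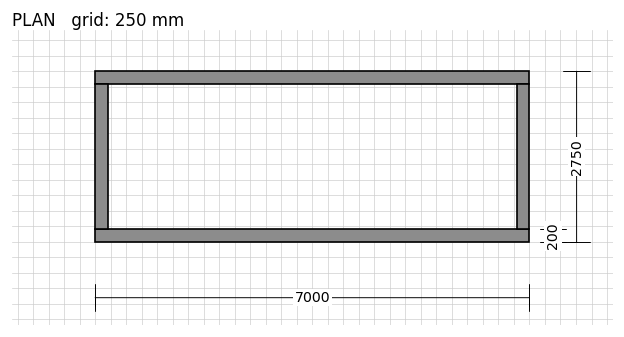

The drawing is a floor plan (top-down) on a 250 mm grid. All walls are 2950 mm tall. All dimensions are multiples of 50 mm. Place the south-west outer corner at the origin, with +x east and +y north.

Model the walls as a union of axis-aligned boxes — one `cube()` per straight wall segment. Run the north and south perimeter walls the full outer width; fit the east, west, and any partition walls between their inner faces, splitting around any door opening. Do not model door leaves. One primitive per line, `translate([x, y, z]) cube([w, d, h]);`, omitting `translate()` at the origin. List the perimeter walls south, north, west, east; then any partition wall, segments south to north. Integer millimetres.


cube([7000, 200, 2950]);
translate([0, 2550, 0]) cube([7000, 200, 2950]);
translate([0, 200, 0]) cube([200, 2350, 2950]);
translate([6800, 200, 0]) cube([200, 2350, 2950]);


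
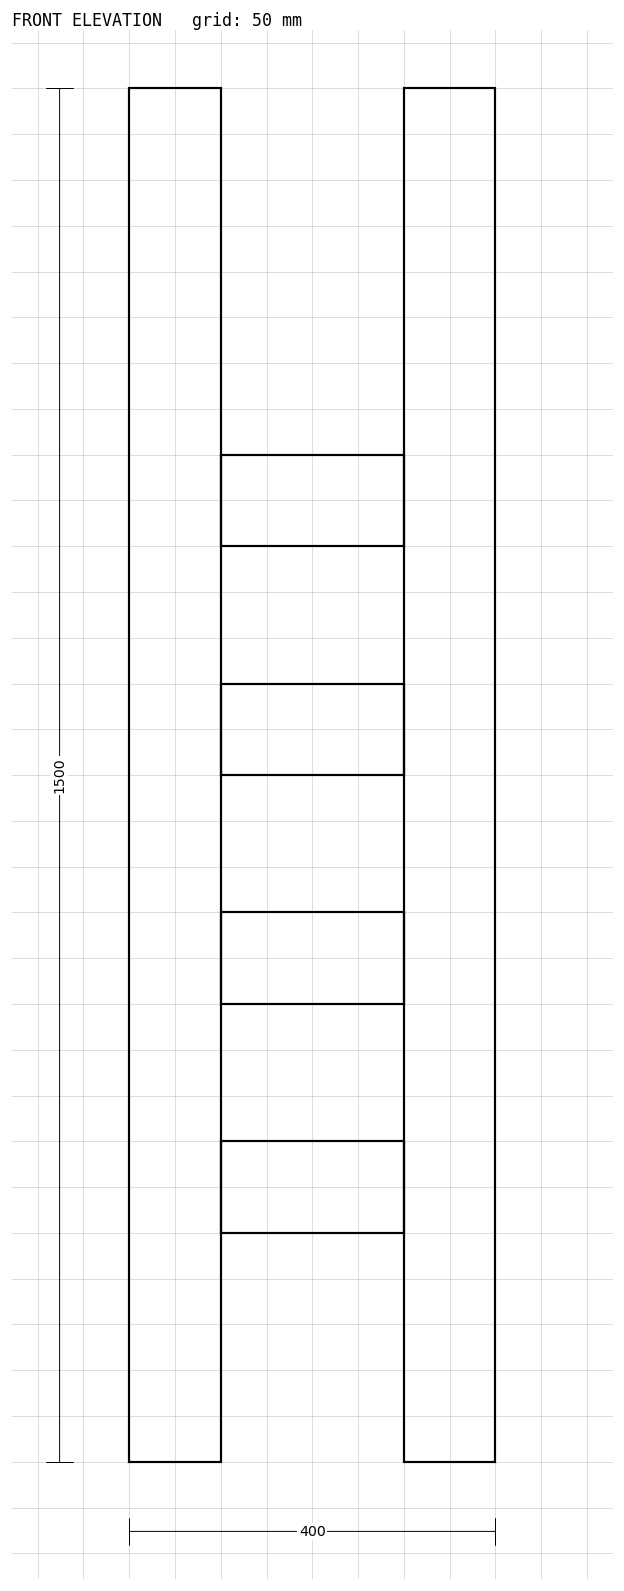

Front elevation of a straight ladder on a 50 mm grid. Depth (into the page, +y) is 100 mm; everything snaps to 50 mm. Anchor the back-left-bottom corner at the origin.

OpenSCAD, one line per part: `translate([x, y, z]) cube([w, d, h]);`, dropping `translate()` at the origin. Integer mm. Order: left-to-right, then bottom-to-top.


cube([100, 100, 1500]);
translate([100, 0, 250]) cube([200, 100, 100]);
translate([100, 0, 500]) cube([200, 100, 100]);
translate([100, 0, 750]) cube([200, 100, 100]);
translate([100, 0, 1000]) cube([200, 100, 100]);
translate([300, 0, 0]) cube([100, 100, 1500]);
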